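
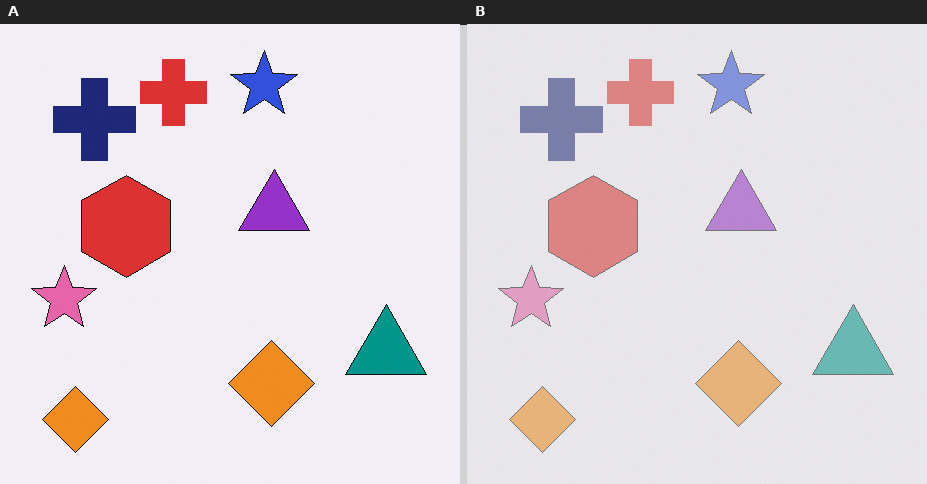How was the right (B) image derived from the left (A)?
Washed out (contrast reduced).

Tones are pushed toward mid-grey across the whole image — a global contrast change.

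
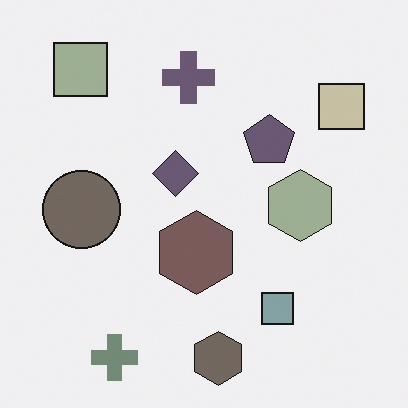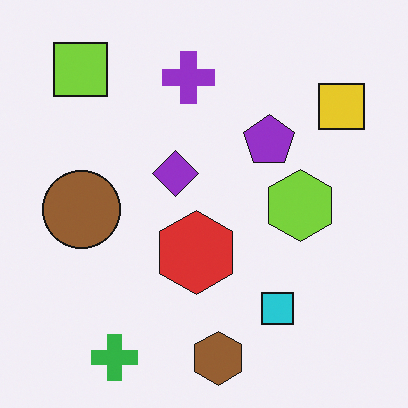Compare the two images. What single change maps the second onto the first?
The first image is the second heavily desaturated.

All colors are more muted and greyish — a global saturation change.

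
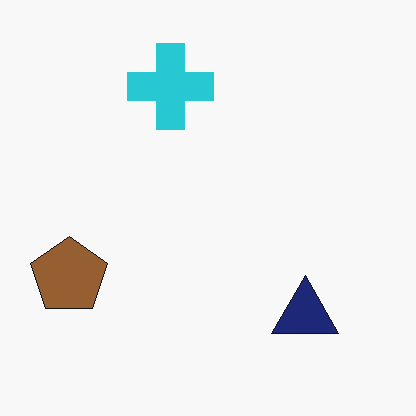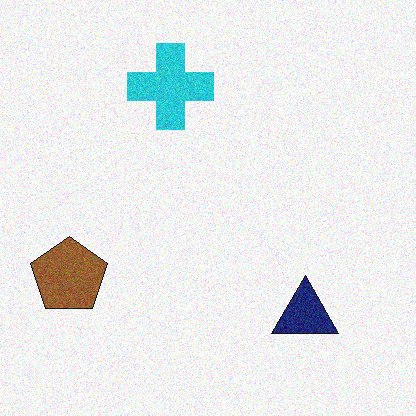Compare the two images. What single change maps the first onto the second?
The second image is the first degraded with moderate additive noise.

Random speckle covers the whole image, including the flat background.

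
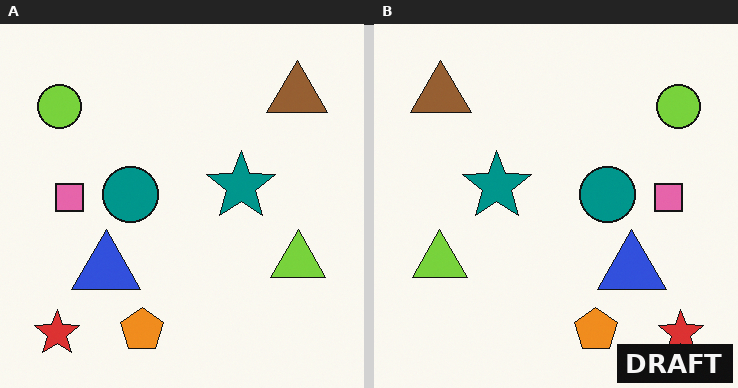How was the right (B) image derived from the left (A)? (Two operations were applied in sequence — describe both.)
The transformation is: flipped horizontally (left ↔ right), then watermarked with the text "DRAFT" in the lower-right corner.

The red star is in the bottom-left of the left (A) image and the bottom-right of the right (B) — shapes on opposite sides of the vertical midline have swapped in a mirror flip. A dark label reading "DRAFT" appears in the lower-right corner.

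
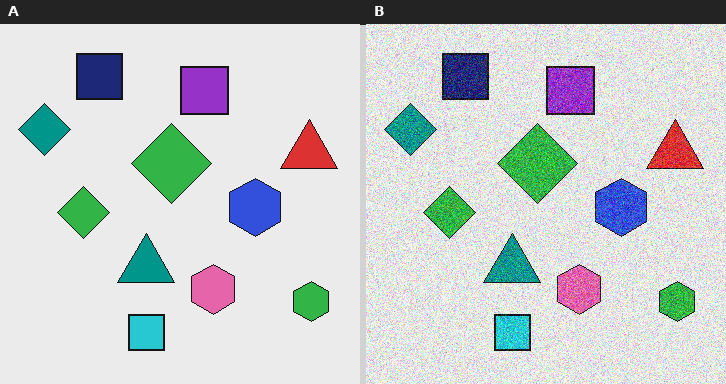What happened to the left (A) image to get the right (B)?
The right (B) image is the left (A) degraded with heavy additive noise.

Random speckle covers the whole image, including the flat background.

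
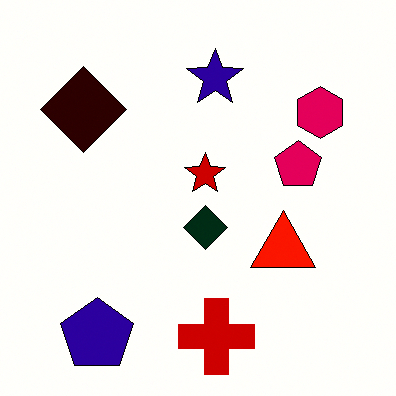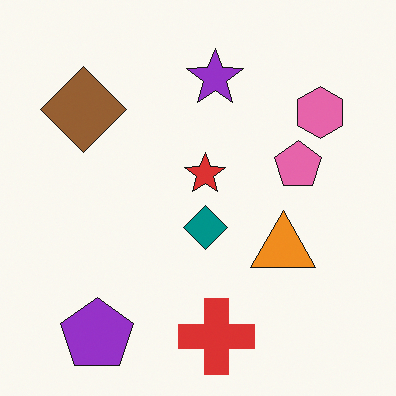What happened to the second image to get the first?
This is the original image boosted in contrast.

Tones are pushed away from mid-grey across the whole image — a global contrast change.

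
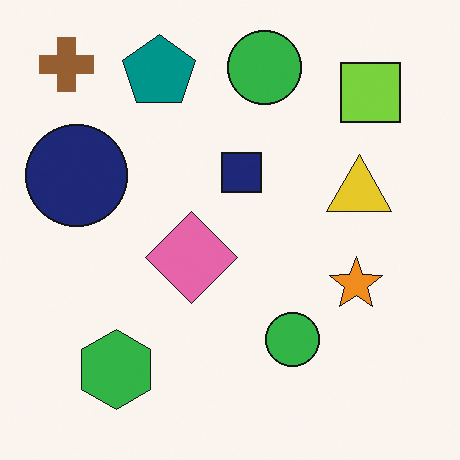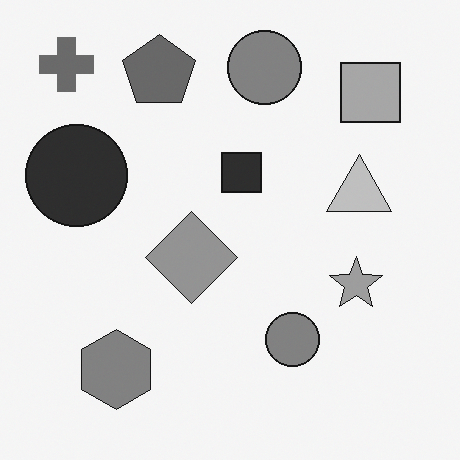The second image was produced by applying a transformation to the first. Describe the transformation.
The second image is the first converted to grayscale.

All color is removed — every shape is now a shade of grey.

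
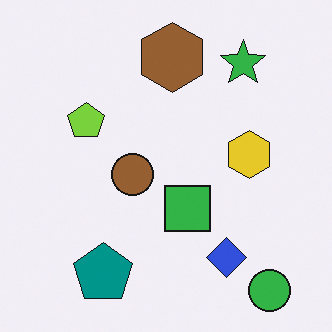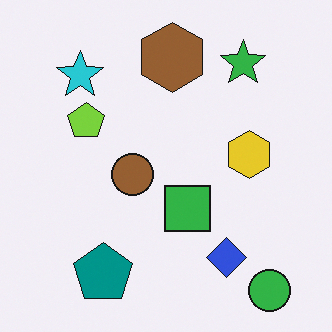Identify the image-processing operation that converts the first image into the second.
Overlaid with an additional cyan star.

A cyan star appears in the second image that is absent from the first.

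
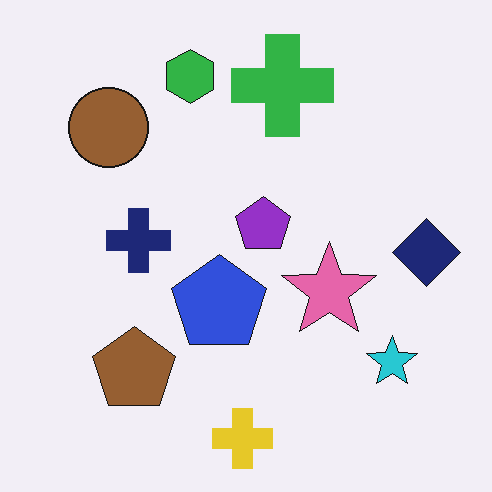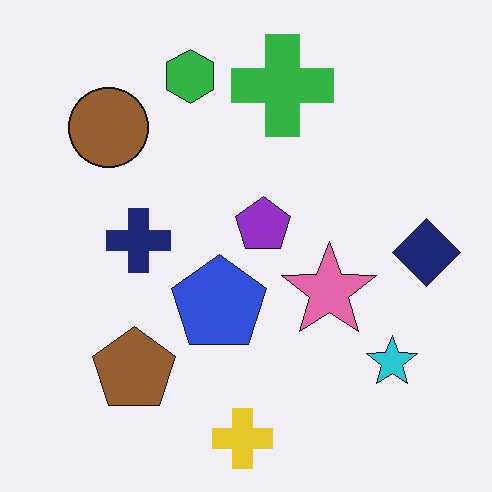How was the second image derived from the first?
JPEG-compressed with visible artifacts.

Blocky 8×8 compression artifacts appear around shape edges and the flat background shows ringing — characteristic JPEG degradation.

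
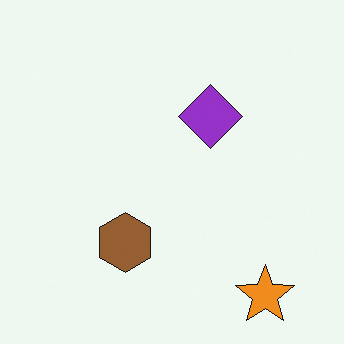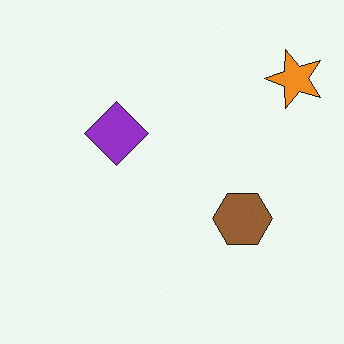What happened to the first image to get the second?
The second image is the first rotated 90° counter-clockwise.

The orange star sits in the bottom-right of the first image and the top-right of the second — consistent with a whole-image 90° counter-clockwise rotation.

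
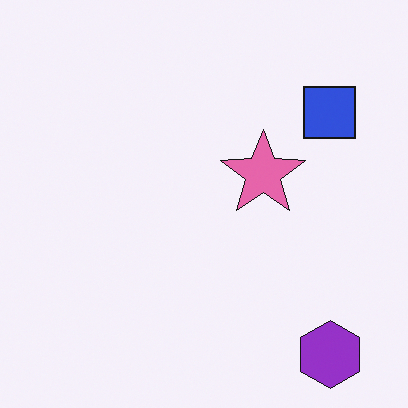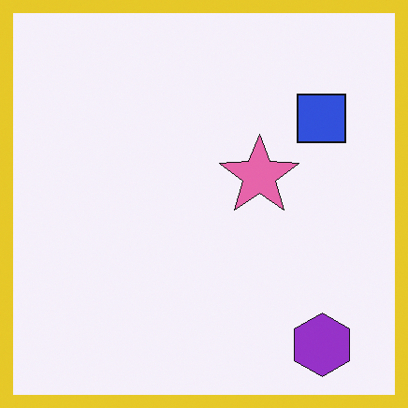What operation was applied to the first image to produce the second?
The transformation is: framed with a yellow border.

A solid yellow frame runs around the edge of the second image, with the content slightly shrunk inside it.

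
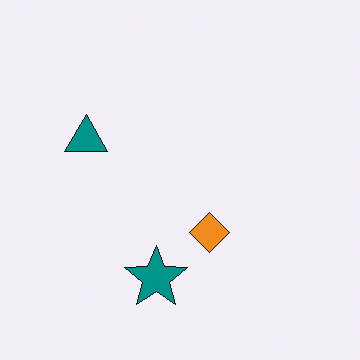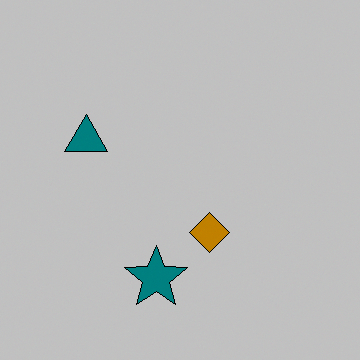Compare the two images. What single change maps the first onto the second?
It was heavily posterized to just a handful of flat colors.

Each flat color has snapped to a coarser quantized level — most visibly, the near-white background has dropped to a flat grey.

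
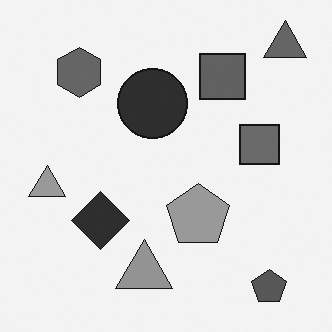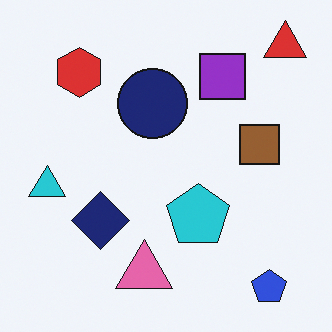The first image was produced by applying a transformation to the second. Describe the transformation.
The image was converted to grayscale.

All color is removed — every shape is now a shade of grey.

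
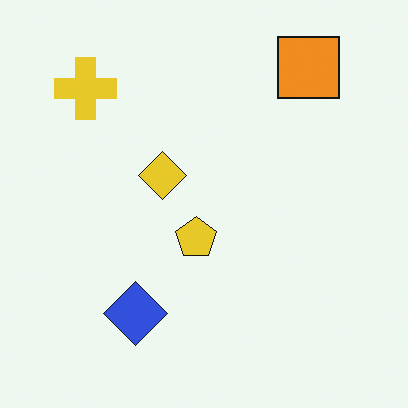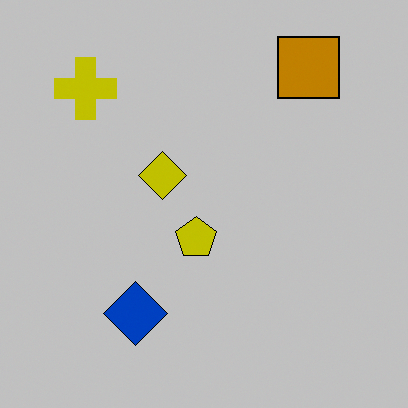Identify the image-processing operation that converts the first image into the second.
The second image is the first heavily posterized to just a handful of flat colors.

Each flat color has snapped to a coarser quantized level — most visibly, the near-white background has dropped to a flat grey.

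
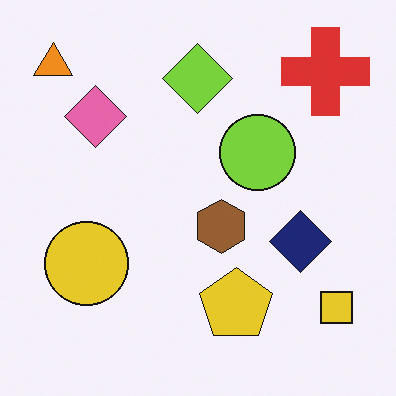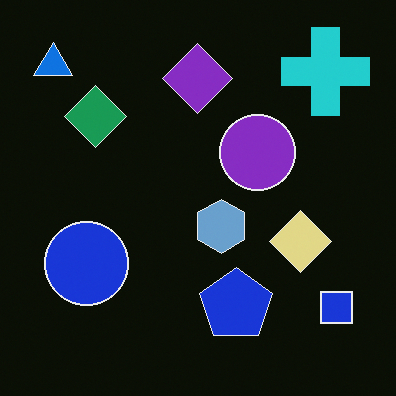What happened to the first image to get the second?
The transformation is: color-inverted (negative).

The light background has become dark and every shape's color is its complement — a photographic negative.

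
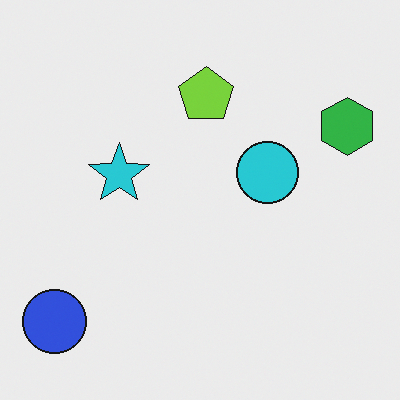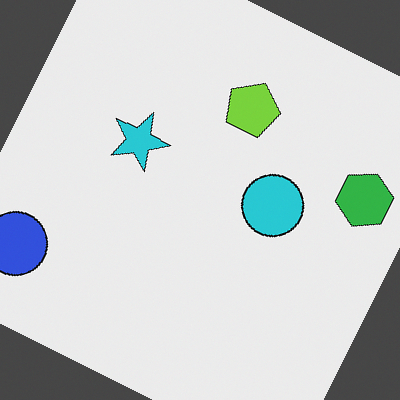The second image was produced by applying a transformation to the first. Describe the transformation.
Rotated clockwise by a clearly visible amount.

Every shape is tilted by the same angle and the image corners show triangular fill wedges — a whole-image rotation by a non-right angle.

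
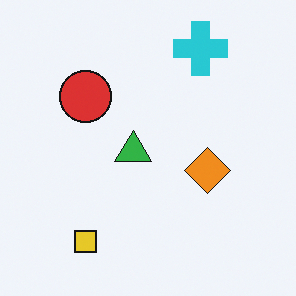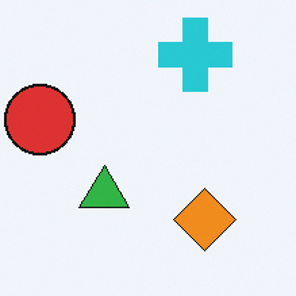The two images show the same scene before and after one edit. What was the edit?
This is the original image cropped to a modestly smaller region and rescaled.

The visible shapes are larger and the field of view is narrower; shapes near the original edges may be partly or wholly outside the frame — a crop-and-rescale.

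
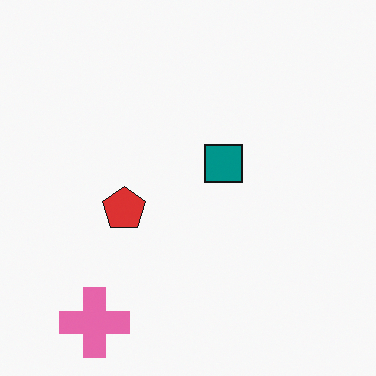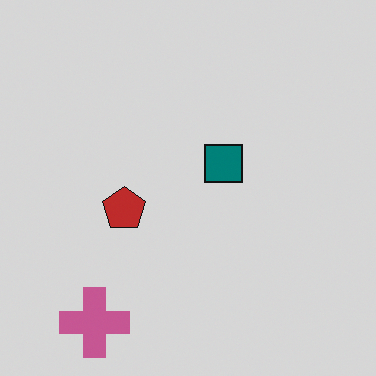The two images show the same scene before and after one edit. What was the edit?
It was slightly darkened.

Every pixel — background and shapes alike — is uniformly darkened.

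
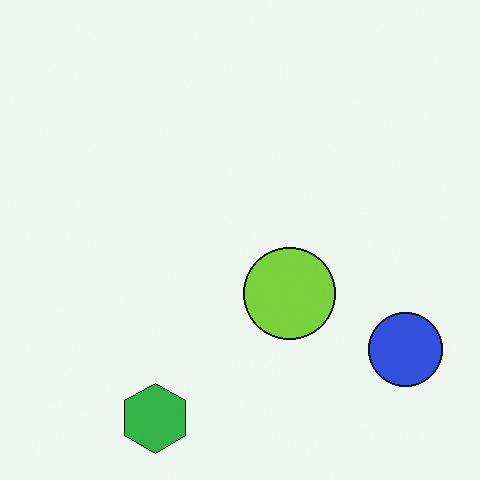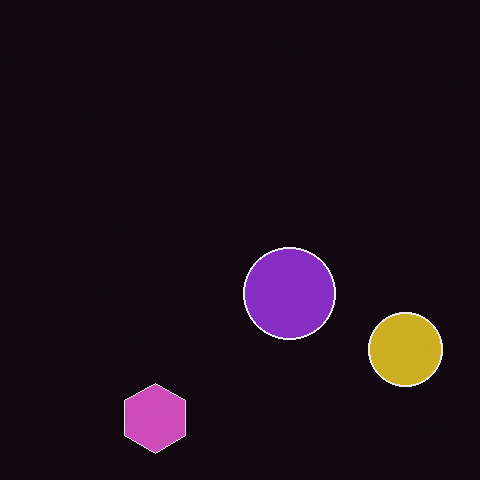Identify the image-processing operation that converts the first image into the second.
This is the original image color-inverted (negative).

The light background has become dark and every shape's color is its complement — a photographic negative.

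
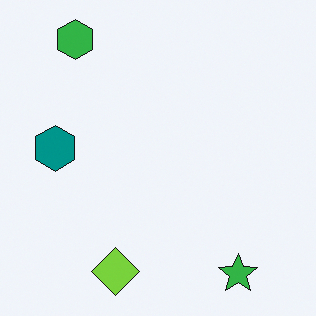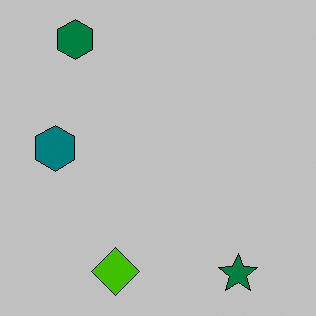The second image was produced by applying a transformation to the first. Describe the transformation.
This is the original image heavily posterized to just a handful of flat colors.

Each flat color has snapped to a coarser quantized level — most visibly, the near-white background has dropped to a flat grey.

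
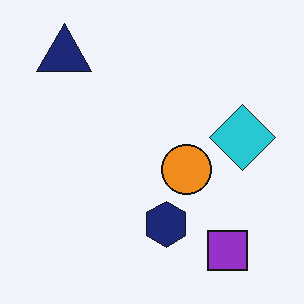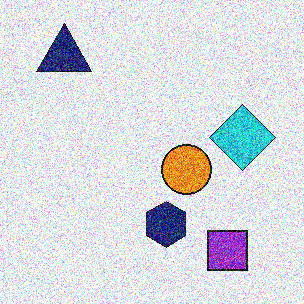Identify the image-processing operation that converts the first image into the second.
It was degraded with heavy additive noise.

Random speckle covers the whole image, including the flat background.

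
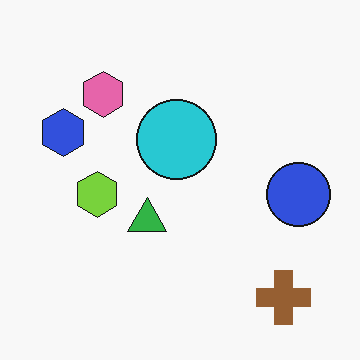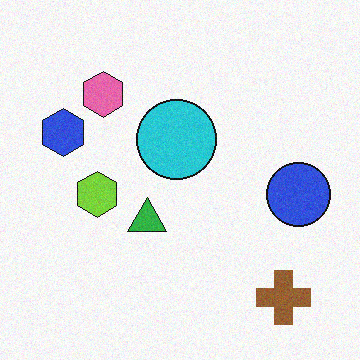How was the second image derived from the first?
Degraded with light additive noise.

Random speckle covers the whole image, including the flat background.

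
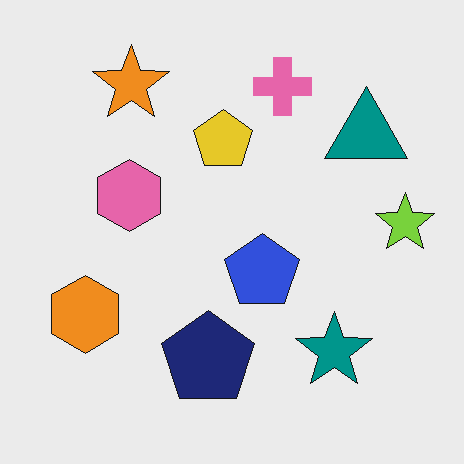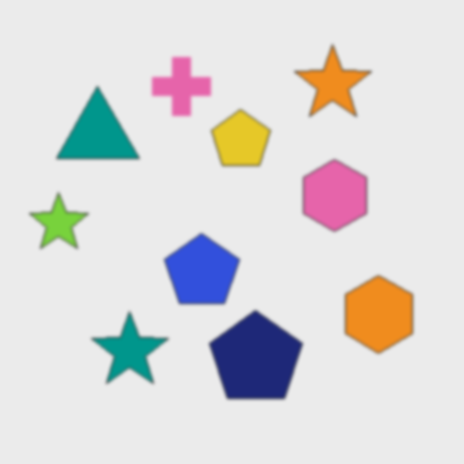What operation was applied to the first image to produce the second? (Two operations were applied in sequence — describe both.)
It was flipped horizontally (left ↔ right), then given a subtle gaussian blur.

The lime star is in the right of the first image and the left of the second — shapes on opposite sides of the vertical midline have swapped in a mirror flip. Shape edges and outlines are uniformly softened across the whole image.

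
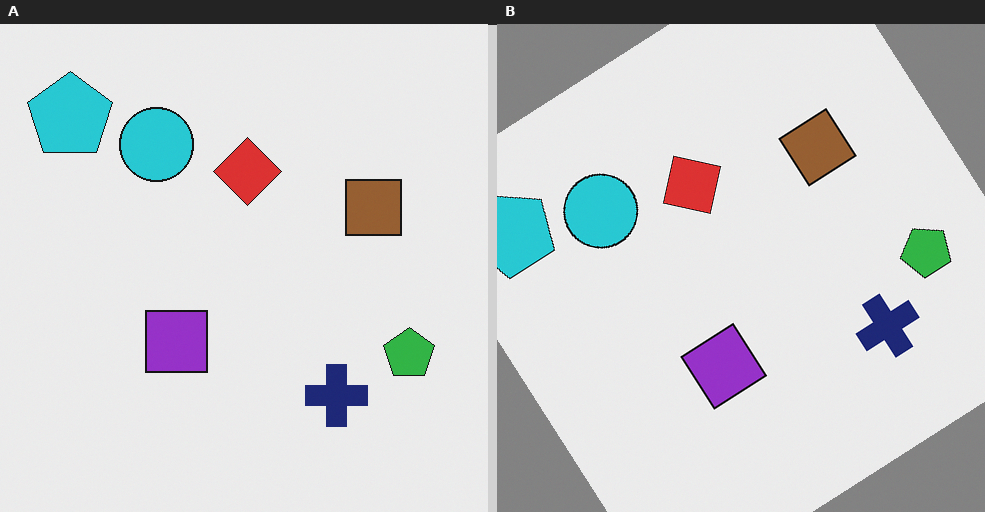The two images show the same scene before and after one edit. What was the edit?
Rotated counter-clockwise by a large amount — several tens of degrees.

Every shape is tilted by the same angle and the image corners show triangular fill wedges — a whole-image rotation by a non-right angle.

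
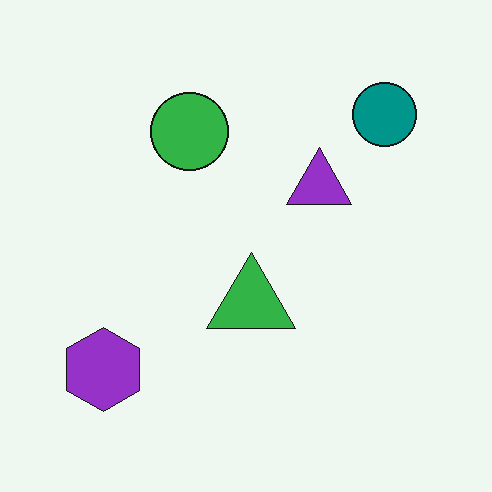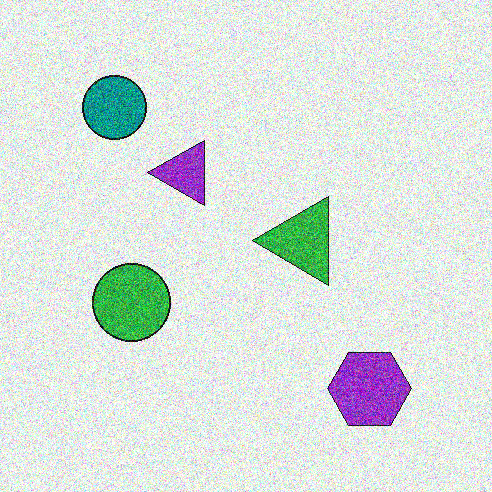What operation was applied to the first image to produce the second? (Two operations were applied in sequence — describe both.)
The image was rotated 90° counter-clockwise, then degraded with a thick layer of grain.

The teal circle sits in the top-right of the first image and the top-left of the second — consistent with a whole-image 90° counter-clockwise rotation. Random speckle covers the whole image, including the flat background.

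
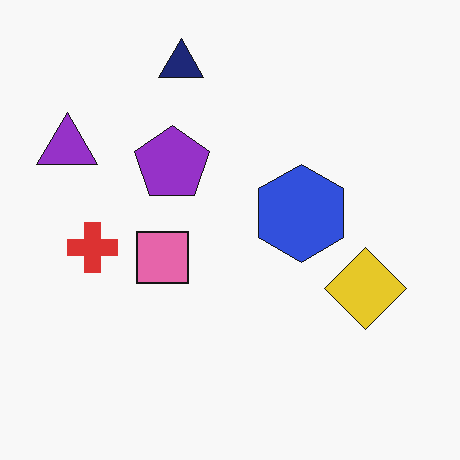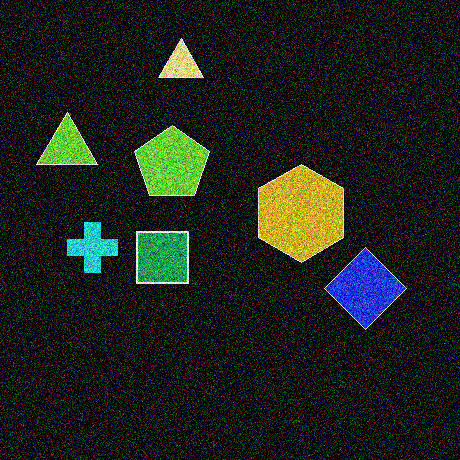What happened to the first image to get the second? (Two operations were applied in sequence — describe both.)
The transformation is: color-inverted (negative), then degraded with strong gaussian noise.

The light background has become dark and every shape's color is its complement — a photographic negative. Random speckle covers the whole image, including the flat background.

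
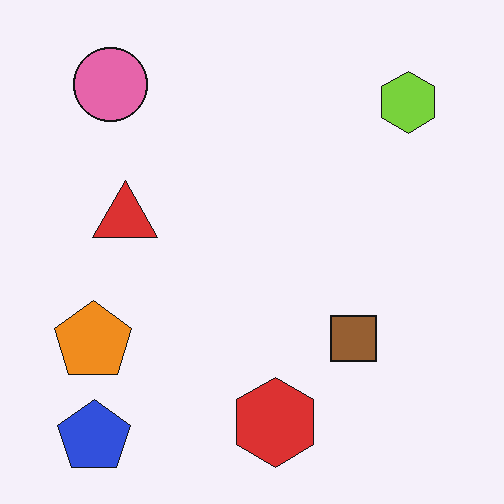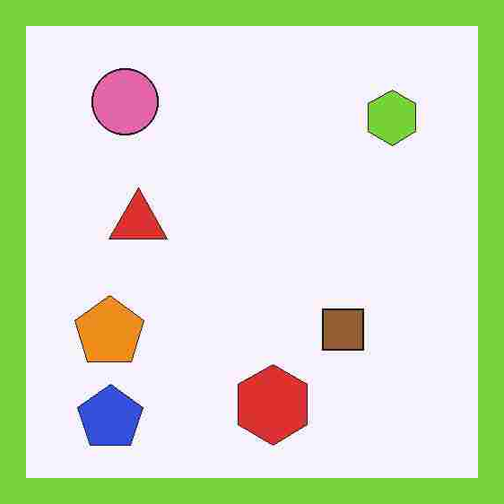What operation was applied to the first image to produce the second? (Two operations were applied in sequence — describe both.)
Degraded with heavy JPEG compression, then framed with a lime border.

Blocky 8×8 compression artifacts appear around shape edges and the flat background shows ringing — characteristic JPEG degradation. A solid lime frame runs around the edge of the second image, with the content slightly shrunk inside it.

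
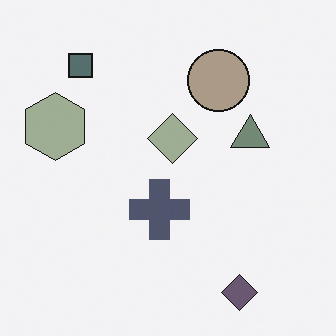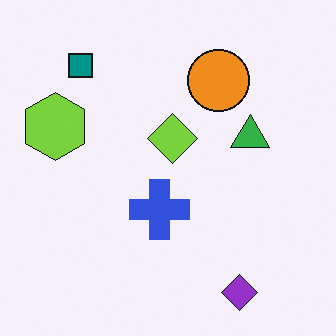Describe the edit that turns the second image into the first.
This is the original image made much more muted (saturation change).

All colors are more muted and greyish — a global saturation change.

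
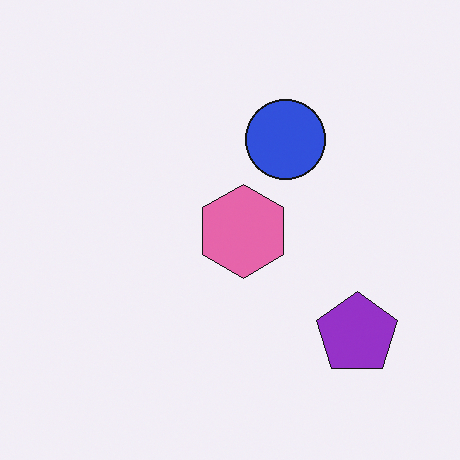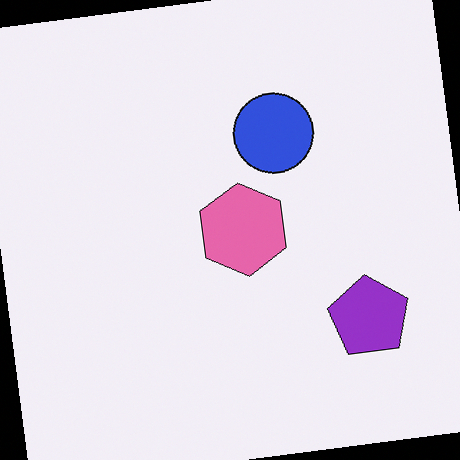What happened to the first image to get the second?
Rotated counter-clockwise by a few degrees.

Every shape is tilted by the same angle and the image corners show triangular fill wedges — a whole-image rotation by a non-right angle.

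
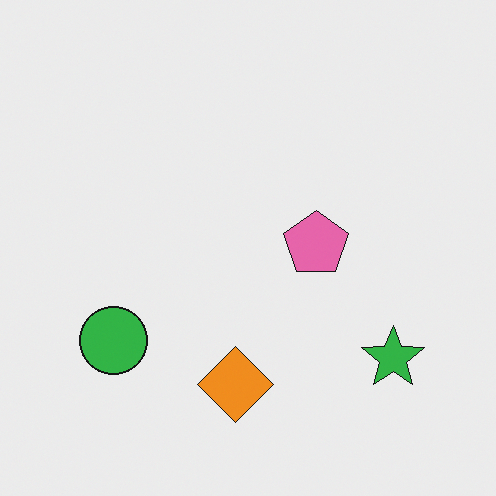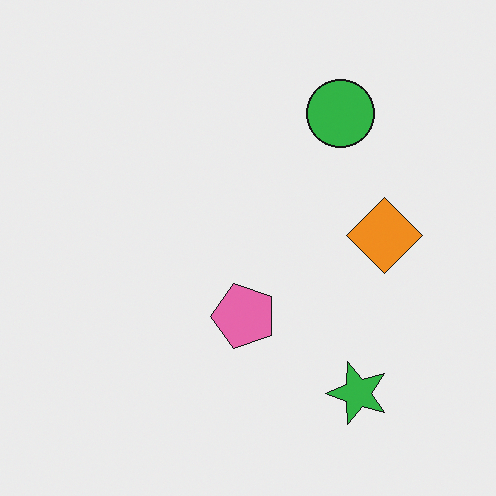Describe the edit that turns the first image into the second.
It was transposed (reflected across the top-left ↔ bottom-right diagonal).

Shapes have swapped their row and column positions — what was in the top-right is now in the bottom-left — a diagonal reflection.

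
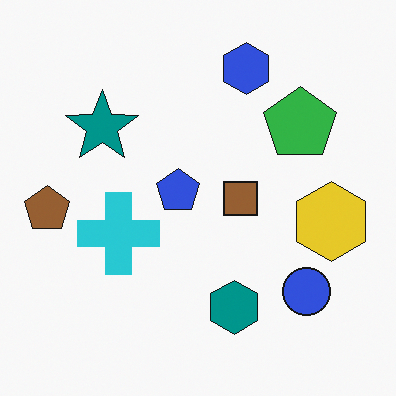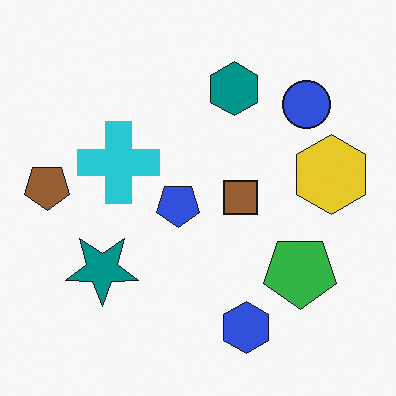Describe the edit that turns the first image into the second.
It was flipped vertically (top ↔ bottom).

The blue hexagon is in the top of the first image and the bottom of the second — shapes on opposite sides of the horizontal midline have swapped in a mirror flip.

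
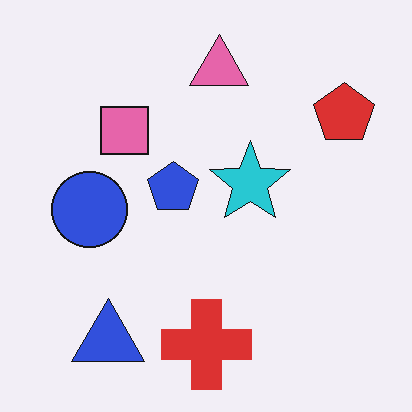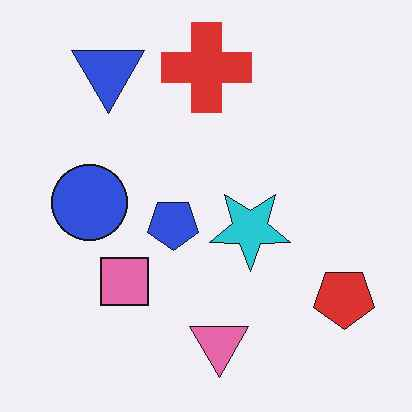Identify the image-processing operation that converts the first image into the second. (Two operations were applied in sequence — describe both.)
This is the original image flipped vertically (top ↔ bottom), then given moderate JPEG compression.

The pink triangle is in the top of the first image and the bottom of the second — shapes on opposite sides of the horizontal midline have swapped in a mirror flip. Blocky 8×8 compression artifacts appear around shape edges and the flat background shows ringing — characteristic JPEG degradation.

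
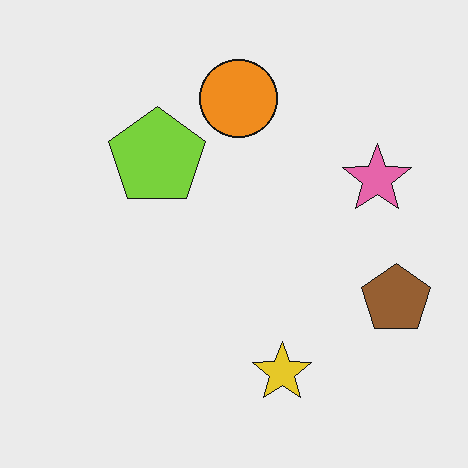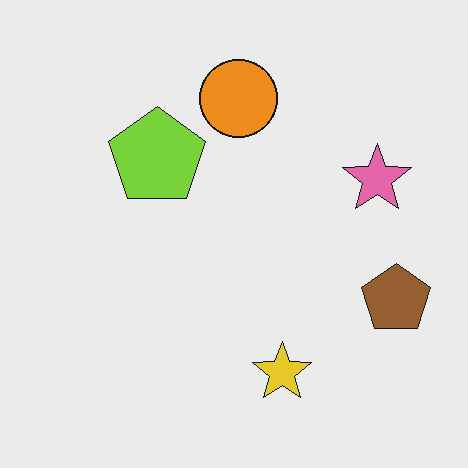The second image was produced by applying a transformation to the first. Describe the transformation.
The image was given moderate JPEG compression.

Blocky 8×8 compression artifacts appear around shape edges and the flat background shows ringing — characteristic JPEG degradation.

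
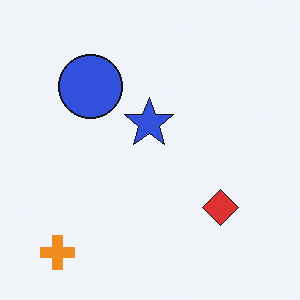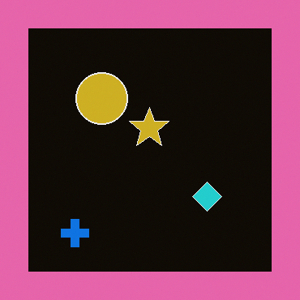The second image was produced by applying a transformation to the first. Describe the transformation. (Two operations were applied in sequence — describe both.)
It was color-inverted (negative), then framed with a pink border.

The light background has become dark and every shape's color is its complement — a photographic negative. A solid pink frame runs around the edge of the second image, with the content slightly shrunk inside it.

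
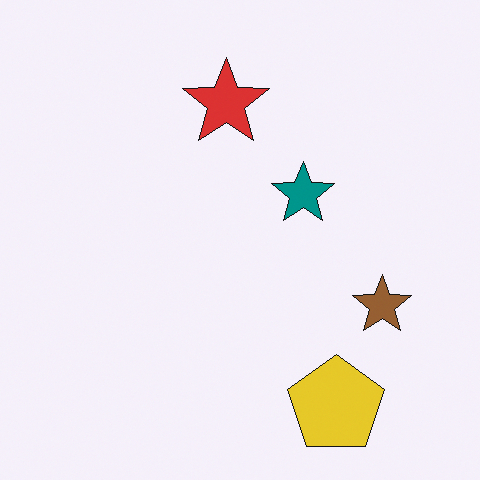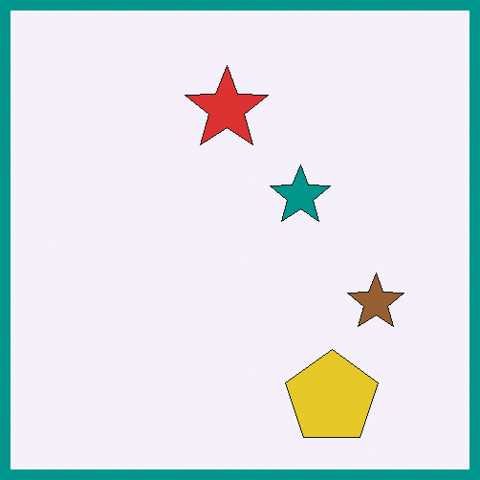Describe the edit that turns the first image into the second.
The image was framed with a teal border.

A solid teal frame runs around the edge of the second image, with the content slightly shrunk inside it.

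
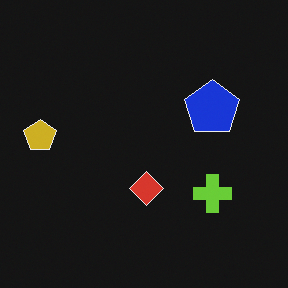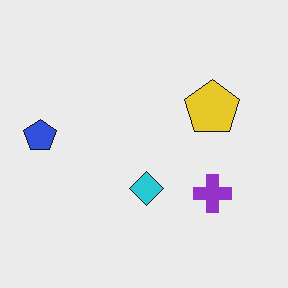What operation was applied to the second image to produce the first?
The first image is the second color-inverted (negative).

The light background has become dark and every shape's color is its complement — a photographic negative.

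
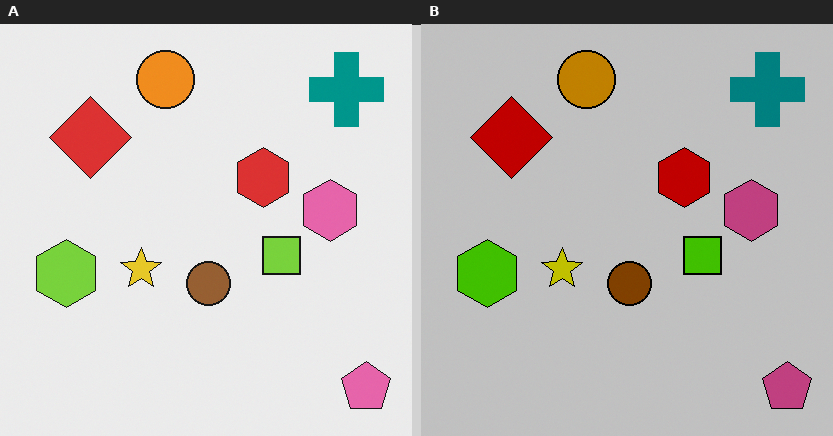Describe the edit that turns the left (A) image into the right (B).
It was aggressively posterized.

Each flat color has snapped to a coarser quantized level — most visibly, the near-white background has dropped to a flat grey.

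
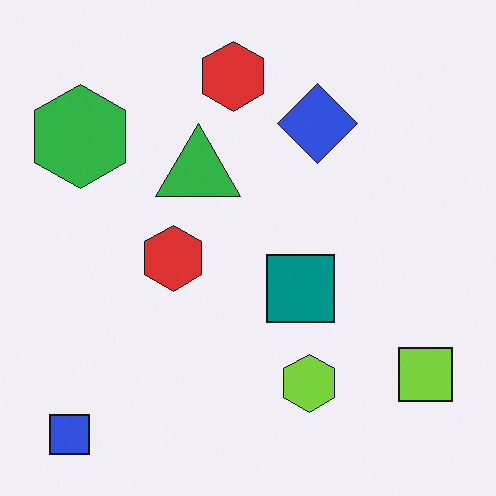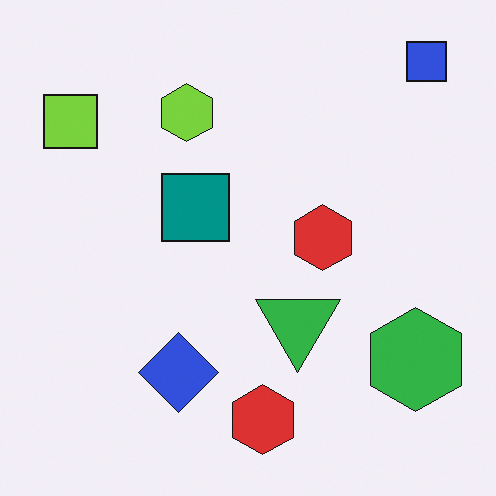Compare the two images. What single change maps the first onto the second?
Rotated 180°.

The blue square sits in the bottom-left of the first image and the top-right of the second — consistent with a whole-image 180° rotation.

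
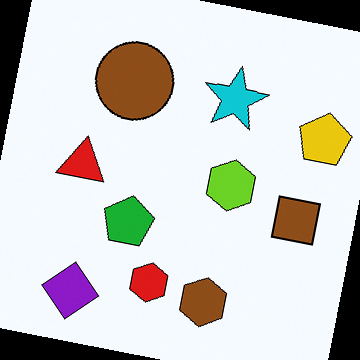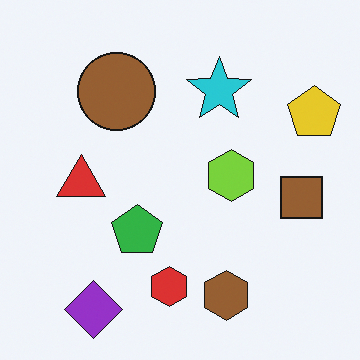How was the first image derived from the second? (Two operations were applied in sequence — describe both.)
This is the original image rotated clockwise by a few degrees, then given slightly increased contrast.

Every shape is tilted by the same angle and the image corners show triangular fill wedges — a whole-image rotation by a non-right angle. Tones are pushed away from mid-grey across the whole image — a global contrast change.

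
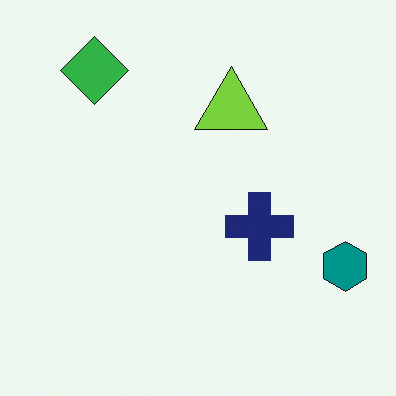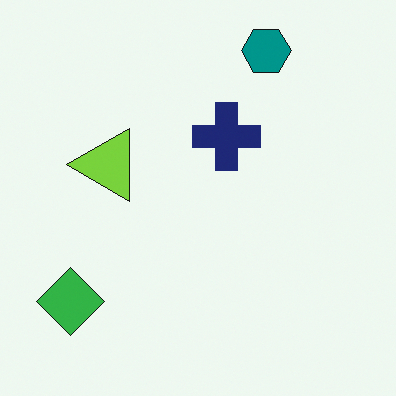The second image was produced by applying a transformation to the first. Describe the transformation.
The transformation is: rotated 90° counter-clockwise.

The green diamond sits in the top-left of the first image and the bottom-left of the second — consistent with a whole-image 90° counter-clockwise rotation.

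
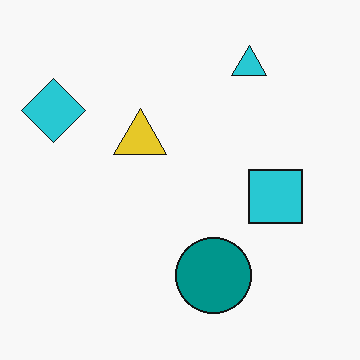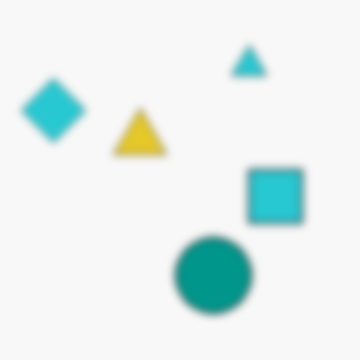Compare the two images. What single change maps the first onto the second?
Moderately blurred.

Shape edges and outlines are uniformly softened across the whole image.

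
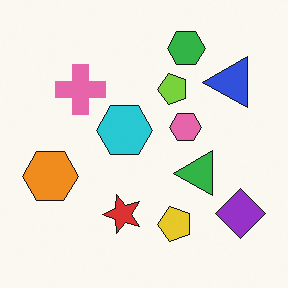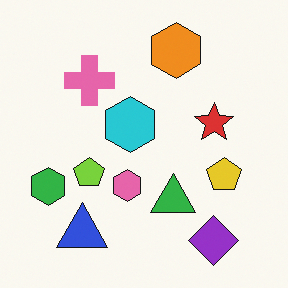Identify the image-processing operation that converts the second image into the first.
The first image is the second transposed (reflected across the top-left ↔ bottom-right diagonal).

Shapes have swapped their row and column positions — what was in the top-right is now in the bottom-left — a diagonal reflection.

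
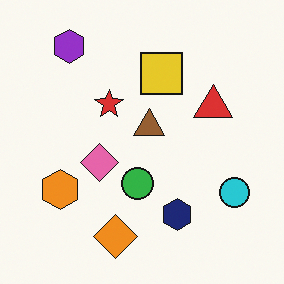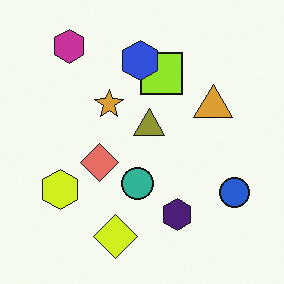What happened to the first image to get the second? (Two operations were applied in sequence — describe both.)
This is the original image hue-shifted slightly, then overlaid with an additional blue hexagon.

Every shape's color has rotated by the same amount around the hue wheel — a uniform hue shift. A blue hexagon appears in the second image that is absent from the first.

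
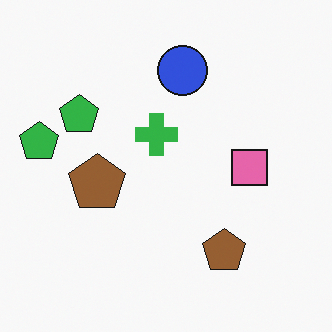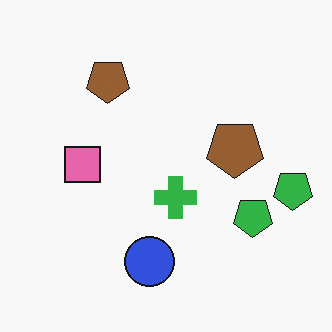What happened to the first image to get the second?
This is the original image rotated 180°.

The blue circle sits in the top of the first image and the bottom of the second — consistent with a whole-image 180° rotation.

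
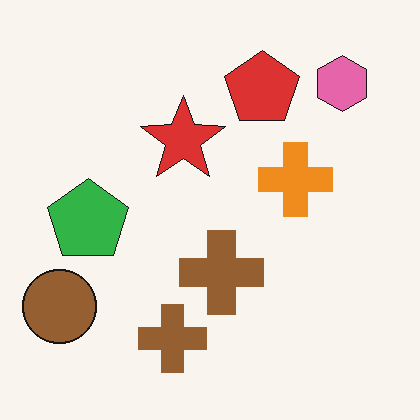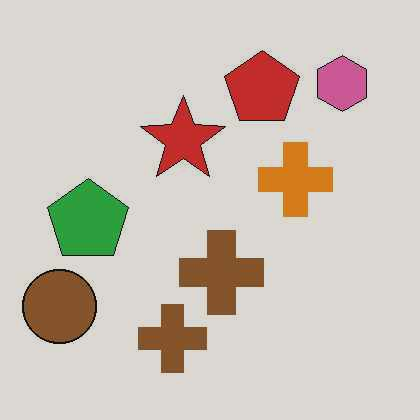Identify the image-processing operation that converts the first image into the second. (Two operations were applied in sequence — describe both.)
The transformation is: JPEG-compressed with visible artifacts, then darkened a little.

Blocky 8×8 compression artifacts appear around shape edges and the flat background shows ringing — characteristic JPEG degradation. Every pixel — background and shapes alike — is uniformly darkened.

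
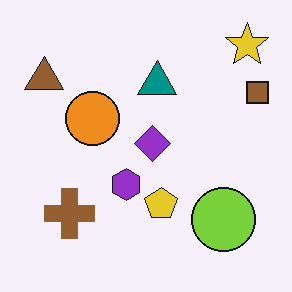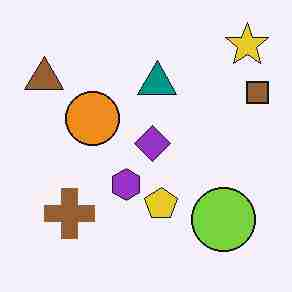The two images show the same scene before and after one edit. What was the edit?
Degraded with heavy JPEG compression.

Blocky 8×8 compression artifacts appear around shape edges and the flat background shows ringing — characteristic JPEG degradation.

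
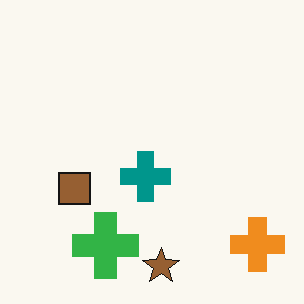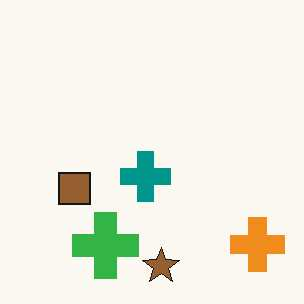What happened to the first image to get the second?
This is the original image JPEG-compressed with visible artifacts.

Blocky 8×8 compression artifacts appear around shape edges and the flat background shows ringing — characteristic JPEG degradation.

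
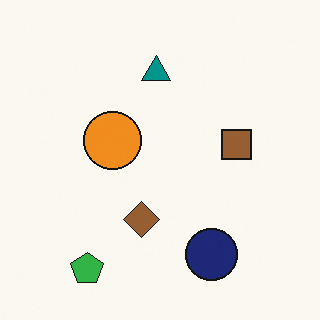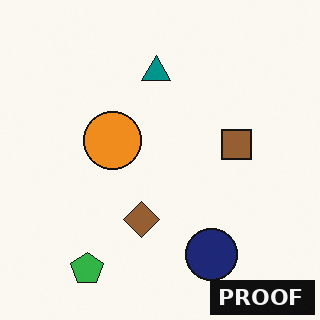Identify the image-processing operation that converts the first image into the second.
Watermarked with the text "PROOF" in the lower-right corner.

A dark label reading "PROOF" appears in the lower-right corner.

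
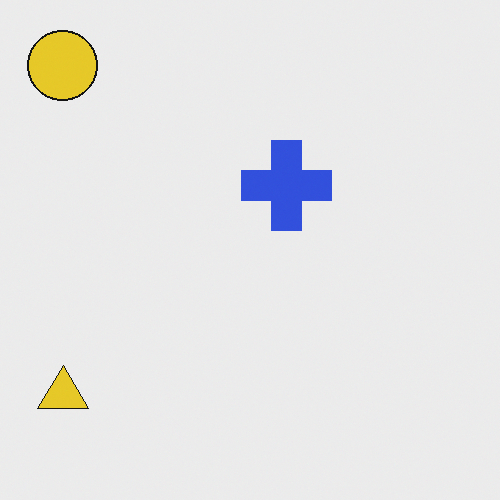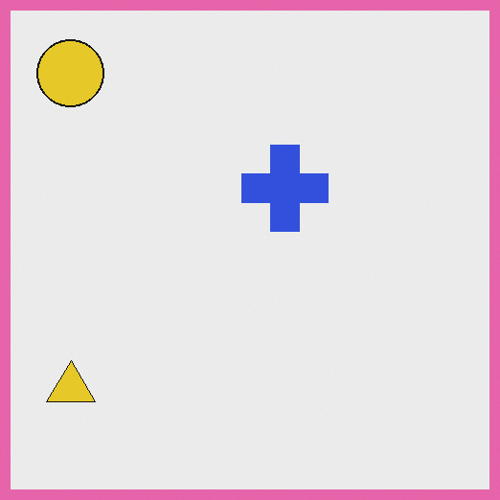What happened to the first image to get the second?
Framed with a pink border.

A solid pink frame runs around the edge of the second image, with the content slightly shrunk inside it.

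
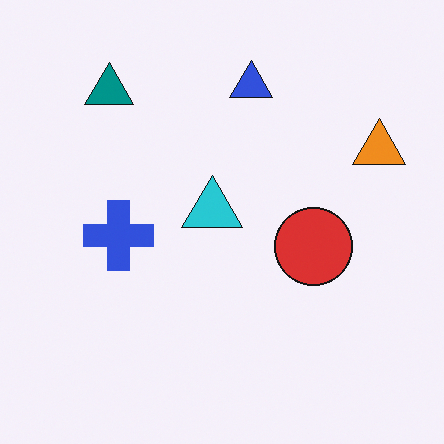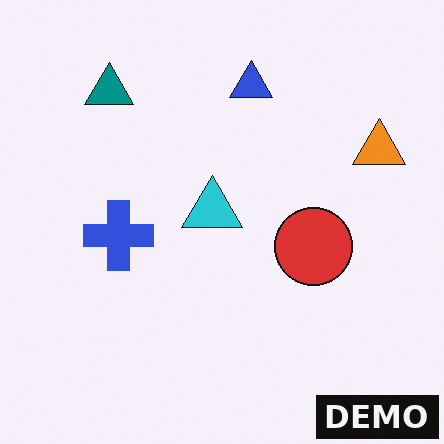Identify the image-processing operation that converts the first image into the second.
The transformation is: watermarked with the text "DEMO" in the lower-right corner.

A dark label reading "DEMO" appears in the lower-right corner.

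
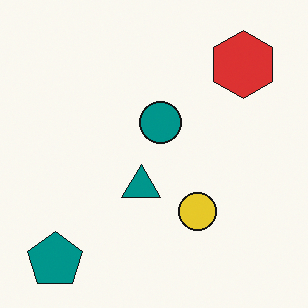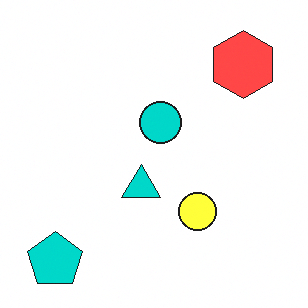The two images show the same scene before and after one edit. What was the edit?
The image was noticeably brightened.

Every pixel — background and shapes alike — is uniformly brightened.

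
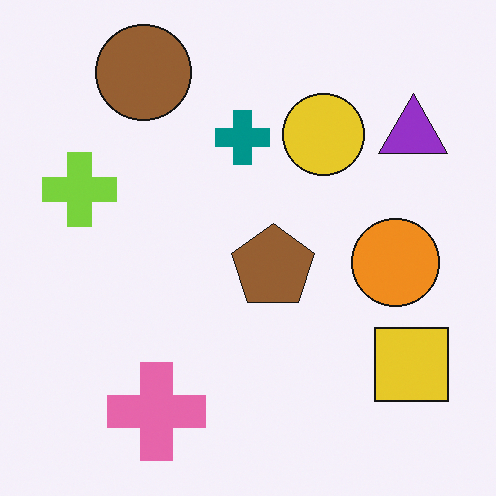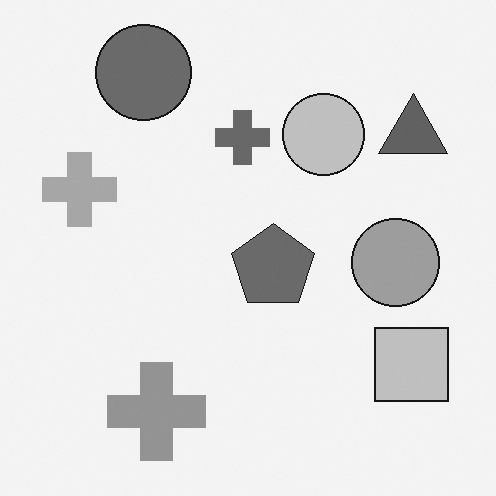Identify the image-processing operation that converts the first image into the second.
This is the original image converted to grayscale.

All color is removed — every shape is now a shade of grey.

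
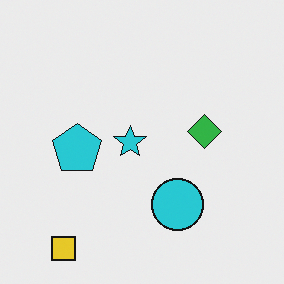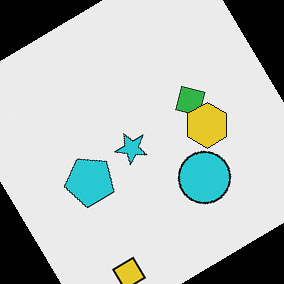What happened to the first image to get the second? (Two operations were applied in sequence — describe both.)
The transformation is: rotated counter-clockwise by a large amount — several tens of degrees, then overlaid with an additional yellow hexagon.

Every shape is tilted by the same angle and the image corners show triangular fill wedges — a whole-image rotation by a non-right angle. A yellow hexagon appears in the second image that is absent from the first.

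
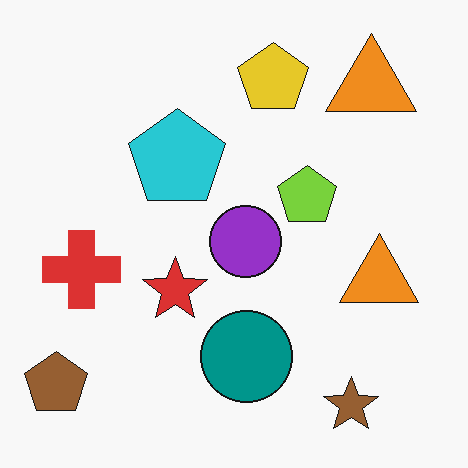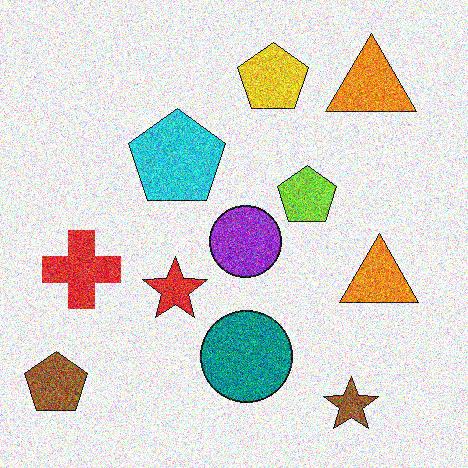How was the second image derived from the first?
Degraded with strong gaussian noise.

Random speckle covers the whole image, including the flat background.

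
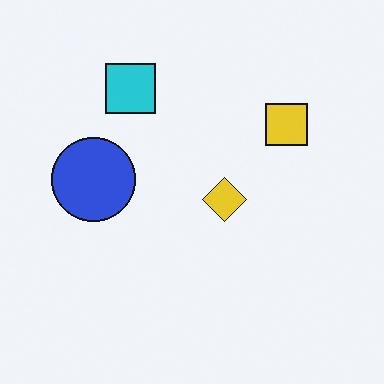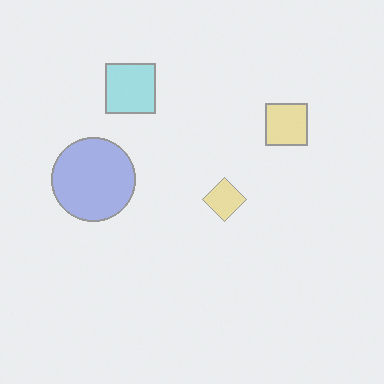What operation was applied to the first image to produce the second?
Given much lower contrast.

Tones are pushed toward mid-grey across the whole image — a global contrast change.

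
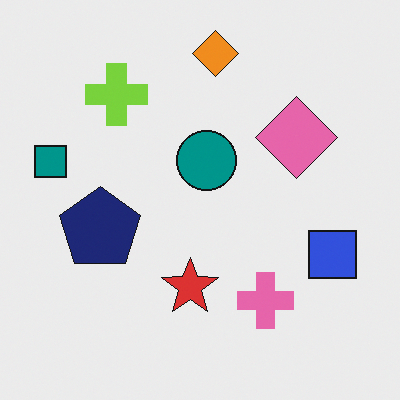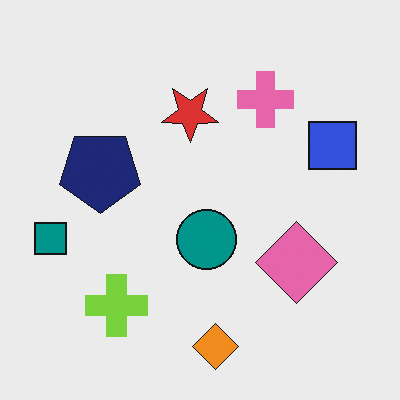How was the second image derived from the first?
The second image is the first flipped vertically (top ↔ bottom).

The orange diamond is in the top of the first image and the bottom of the second — shapes on opposite sides of the horizontal midline have swapped in a mirror flip.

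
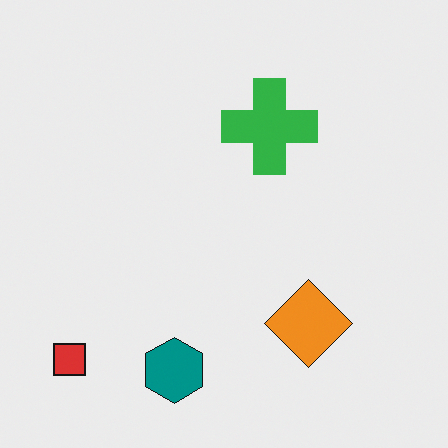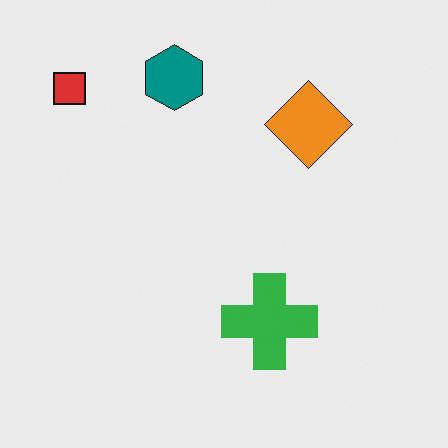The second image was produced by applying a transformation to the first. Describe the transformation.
The image was flipped vertically (top ↔ bottom).

The teal hexagon is in the bottom of the first image and the top of the second — shapes on opposite sides of the horizontal midline have swapped in a mirror flip.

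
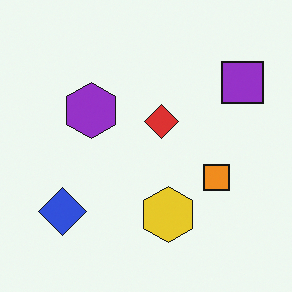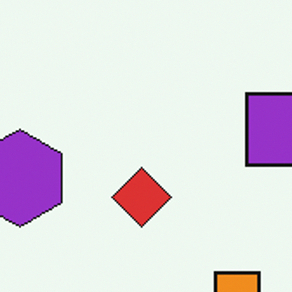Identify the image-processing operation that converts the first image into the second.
The image was cropped to a noticeably smaller region and rescaled.

The visible shapes are larger and the field of view is narrower; shapes near the original edges may be partly or wholly outside the frame — a crop-and-rescale.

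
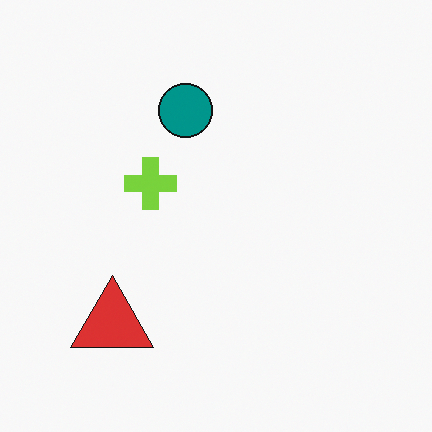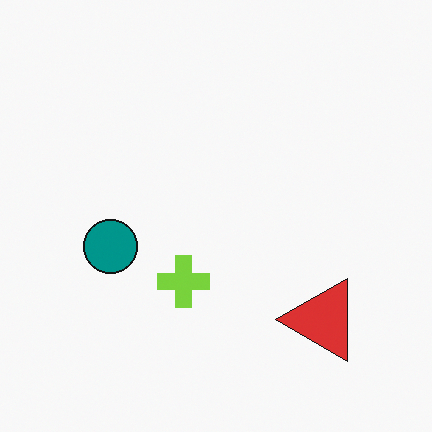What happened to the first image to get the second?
The second image is the first rotated 90° counter-clockwise.

The red triangle sits in the bottom-left of the first image and the bottom-right of the second — consistent with a whole-image 90° counter-clockwise rotation.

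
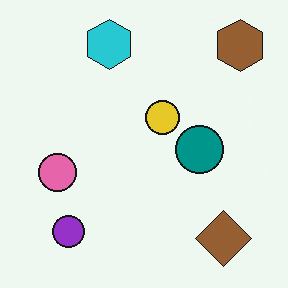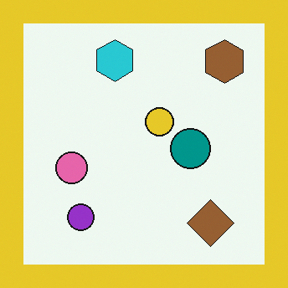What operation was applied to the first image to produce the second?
The image was framed with a yellow border.

A solid yellow frame runs around the edge of the second image, with the content slightly shrunk inside it.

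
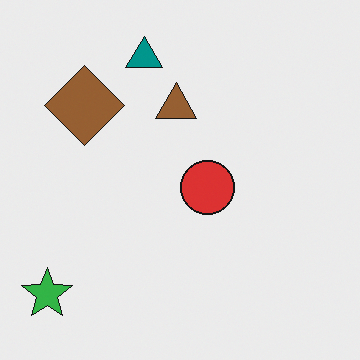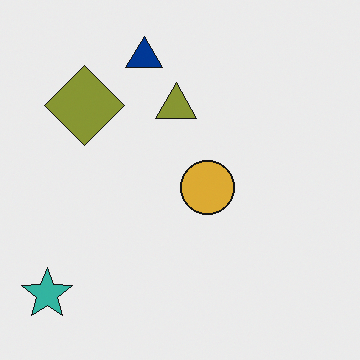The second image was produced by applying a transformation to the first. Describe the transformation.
Hue-shifted slightly.

Every shape's color has rotated by the same amount around the hue wheel — a uniform hue shift.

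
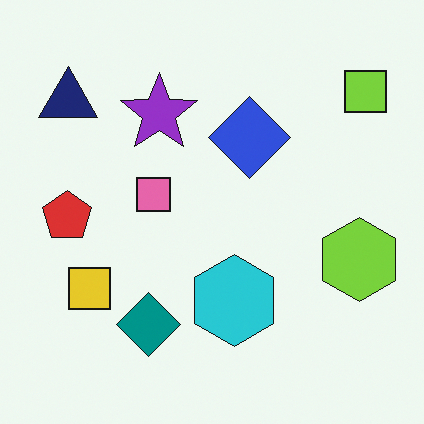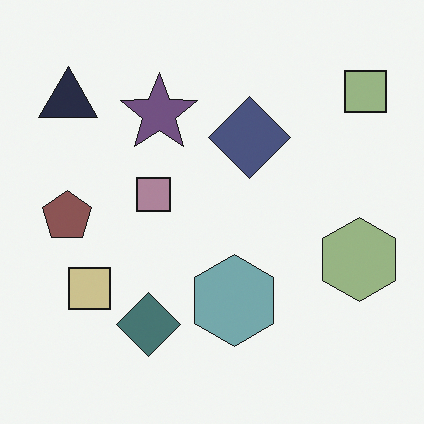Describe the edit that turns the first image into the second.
The image was made much more muted (saturation change).

All colors are more muted and greyish — a global saturation change.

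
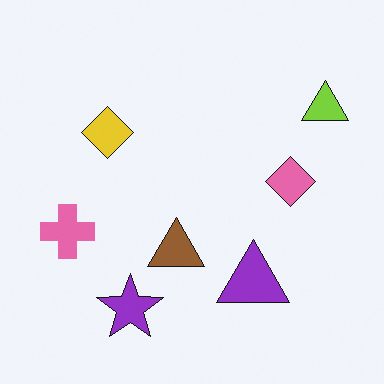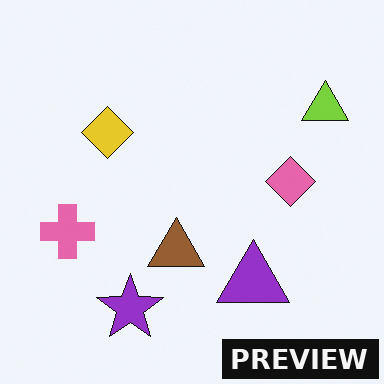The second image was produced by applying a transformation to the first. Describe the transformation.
The second image is the first watermarked with the text "PREVIEW" in the lower-right corner.

A dark label reading "PREVIEW" appears in the lower-right corner.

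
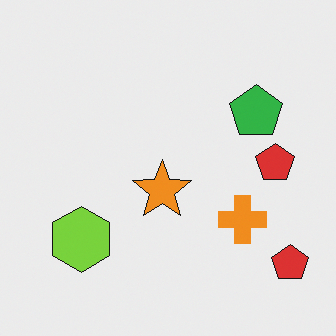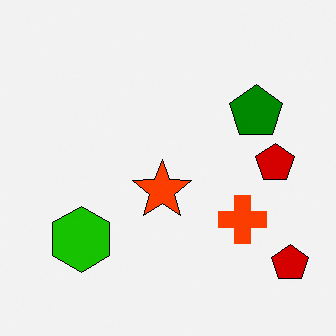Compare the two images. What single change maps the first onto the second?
It was boosted in contrast.

Tones are pushed away from mid-grey across the whole image — a global contrast change.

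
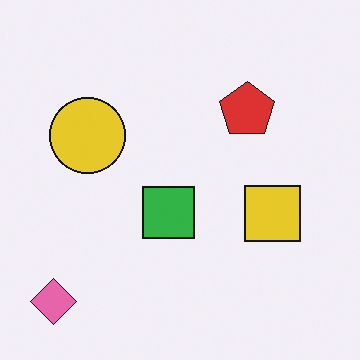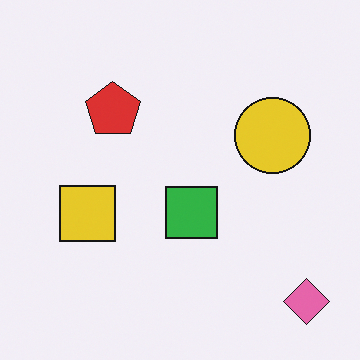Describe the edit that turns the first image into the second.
Flipped horizontally (left ↔ right).

The pink diamond is in the bottom-left of the first image and the bottom-right of the second — shapes on opposite sides of the vertical midline have swapped in a mirror flip.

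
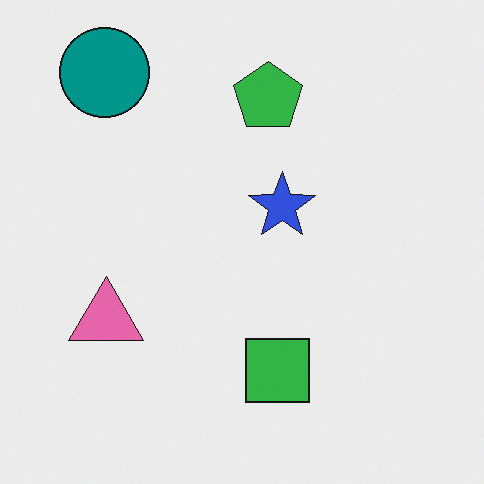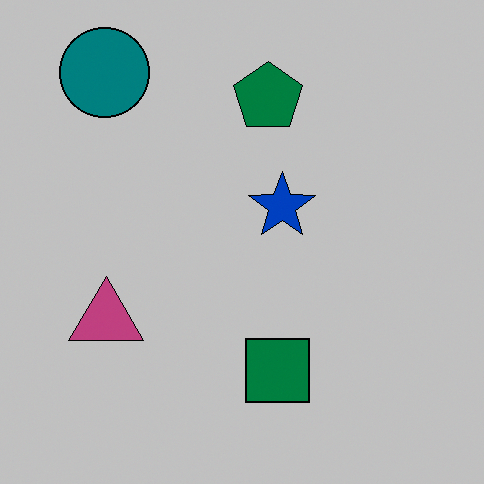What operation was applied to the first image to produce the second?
The second image is the first aggressively posterized.

Each flat color has snapped to a coarser quantized level — most visibly, the near-white background has dropped to a flat grey.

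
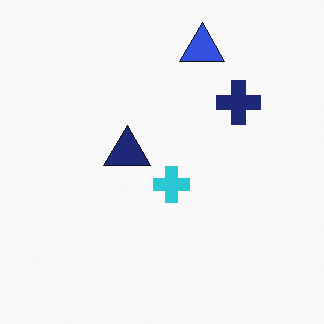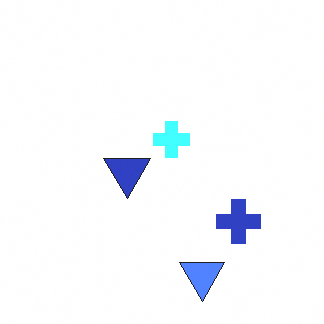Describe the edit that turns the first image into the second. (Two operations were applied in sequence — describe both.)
The image was flipped vertically (top ↔ bottom), then noticeably brightened.

The blue triangle is in the top of the first image and the bottom of the second — shapes on opposite sides of the horizontal midline have swapped in a mirror flip. Every pixel — background and shapes alike — is uniformly brightened.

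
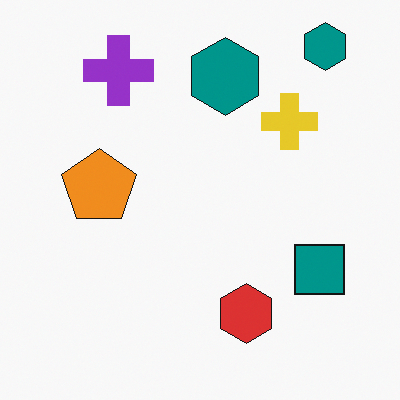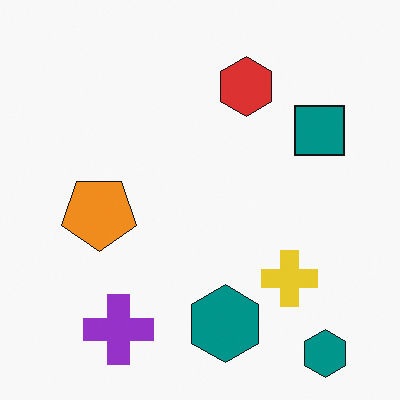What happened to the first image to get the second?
The second image is the first flipped vertically (top ↔ bottom).

The purple cross is in the top-left of the first image and the bottom-left of the second — shapes on opposite sides of the horizontal midline have swapped in a mirror flip.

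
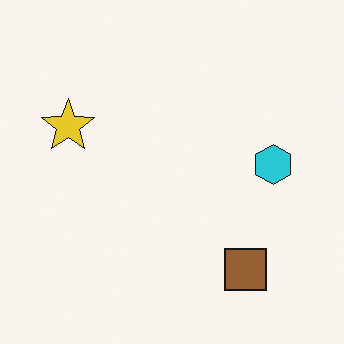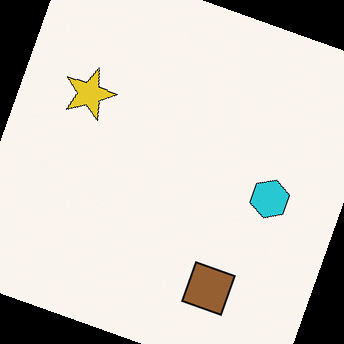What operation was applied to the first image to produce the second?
The transformation is: rotated clockwise by a clearly visible amount.

Every shape is tilted by the same angle and the image corners show triangular fill wedges — a whole-image rotation by a non-right angle.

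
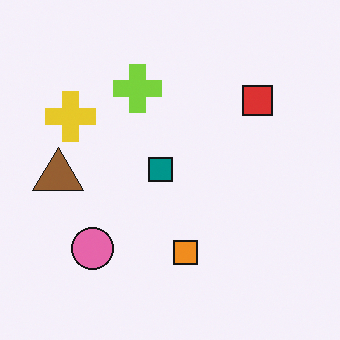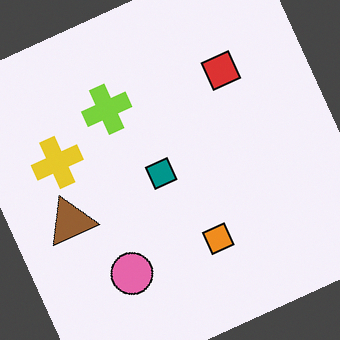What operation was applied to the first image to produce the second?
This is the original image rotated counter-clockwise by a clearly visible amount.

Every shape is tilted by the same angle and the image corners show triangular fill wedges — a whole-image rotation by a non-right angle.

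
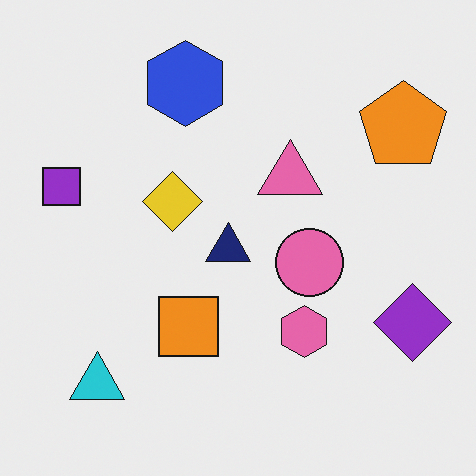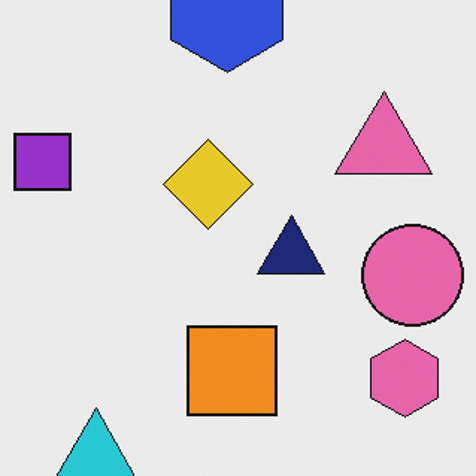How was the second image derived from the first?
The image was cropped to a modestly smaller region and rescaled.

The visible shapes are larger and the field of view is narrower; shapes near the original edges may be partly or wholly outside the frame — a crop-and-rescale.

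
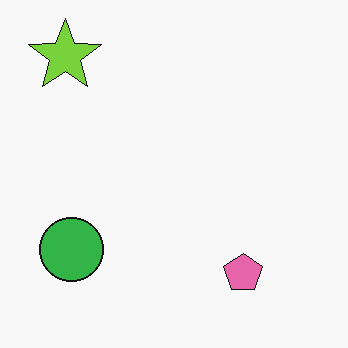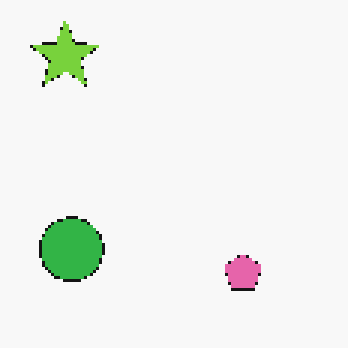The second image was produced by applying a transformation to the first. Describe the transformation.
The second image is the first mildly pixelated.

Shapes are reduced to large square blocks; fine edges and outlines are lost — a downscale-then-upscale (mosaic) effect.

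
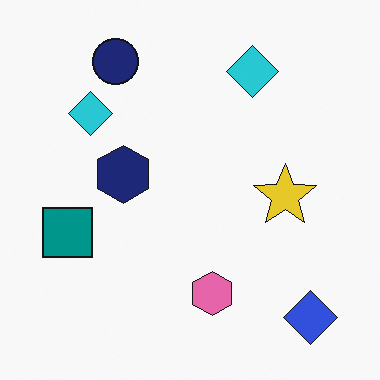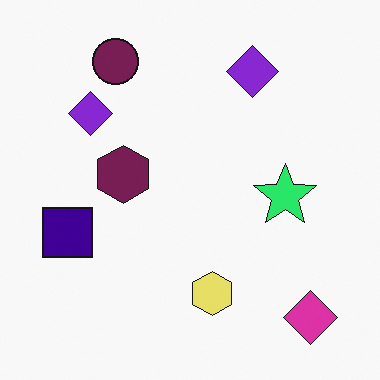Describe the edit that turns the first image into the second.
The second image is the first hue-shifted through roughly a third of the color wheel.

Every shape's color has rotated by the same amount around the hue wheel — a uniform hue shift.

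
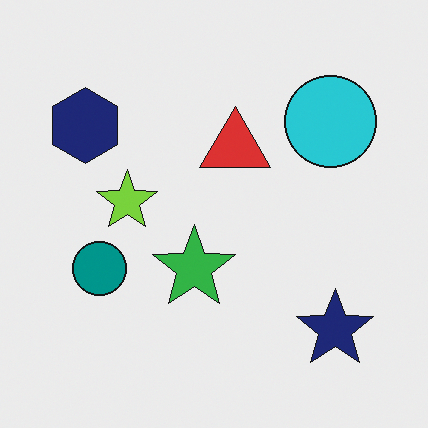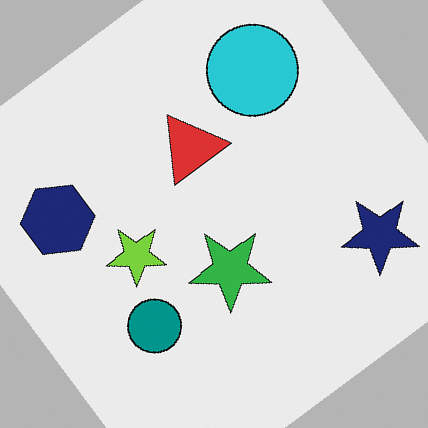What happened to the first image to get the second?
It was rotated counter-clockwise by a large amount — several tens of degrees.

Every shape is tilted by the same angle and the image corners show triangular fill wedges — a whole-image rotation by a non-right angle.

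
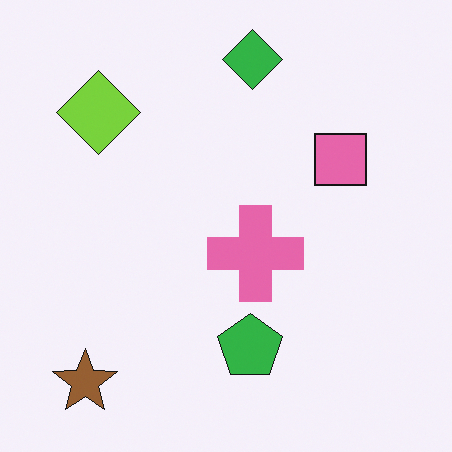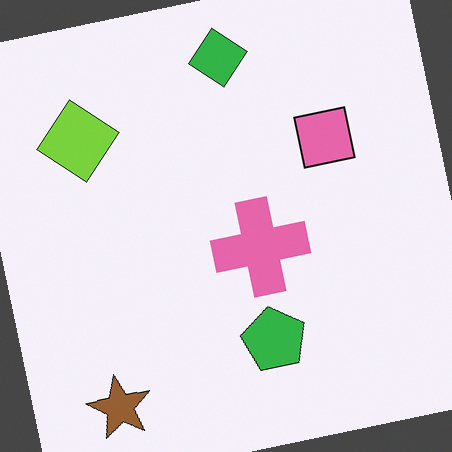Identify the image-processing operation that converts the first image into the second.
Rotated counter-clockwise by a slight angle.

Every shape is tilted by the same angle and the image corners show triangular fill wedges — a whole-image rotation by a non-right angle.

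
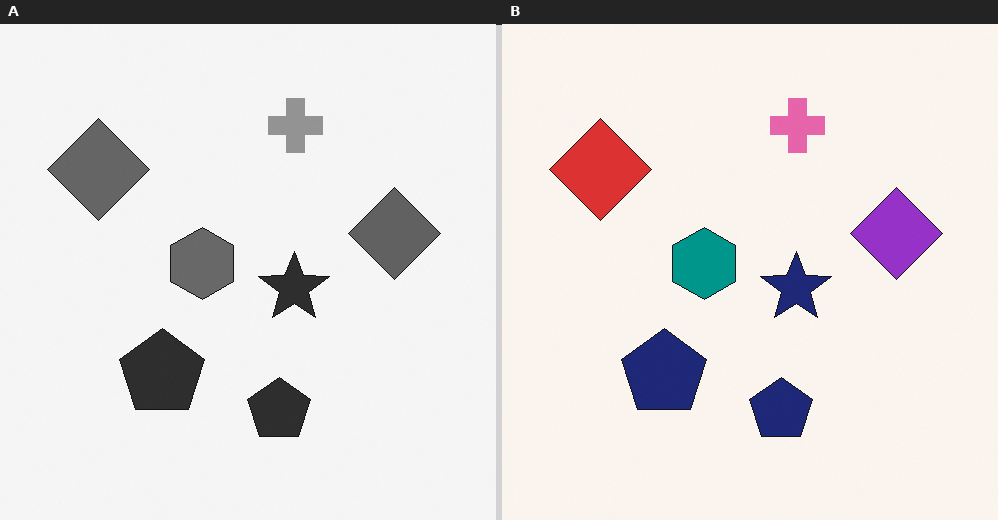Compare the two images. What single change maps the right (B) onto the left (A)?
The left (A) image is the right (B) converted to grayscale.

All color is removed — every shape is now a shade of grey.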